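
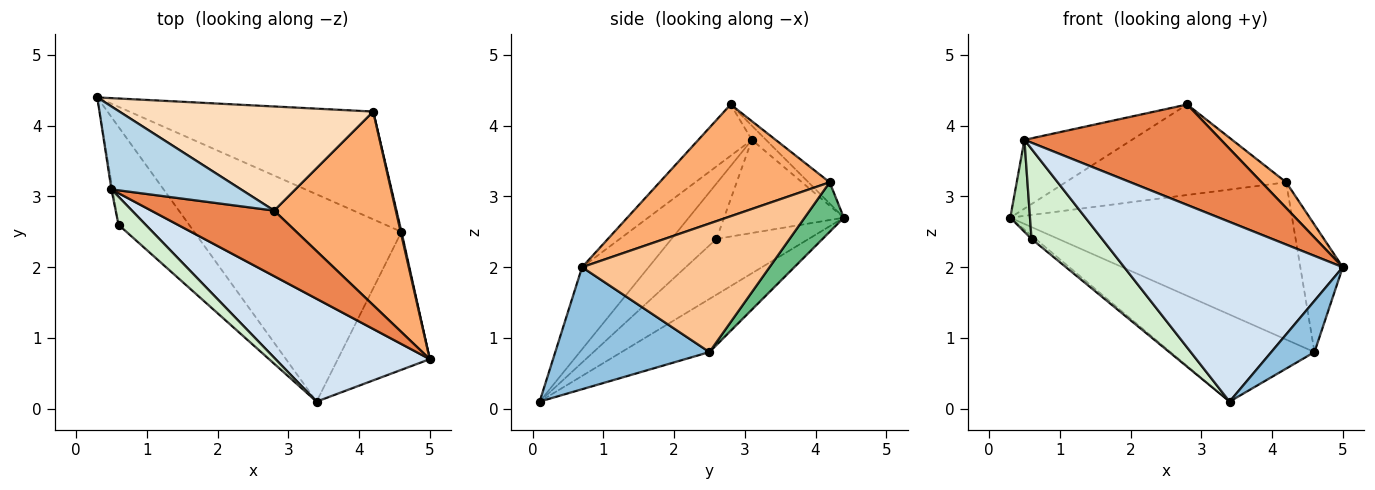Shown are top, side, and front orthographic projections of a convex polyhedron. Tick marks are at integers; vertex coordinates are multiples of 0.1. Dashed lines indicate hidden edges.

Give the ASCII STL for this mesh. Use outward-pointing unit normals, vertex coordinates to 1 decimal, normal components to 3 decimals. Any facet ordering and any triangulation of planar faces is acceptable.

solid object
 facet normal -0.230 0.377 -0.897
  outer loop
   vertex 4.6 2.5 0.8
   vertex 3.4 0.1 0.1
   vertex 0.3 4.4 2.7
  endloop
 endfacet
 facet normal 0.779 -0.218 -0.587
  outer loop
   vertex 4.6 2.5 0.8
   vertex 5.0 0.7 2.0
   vertex 3.4 0.1 0.1
  endloop
 endfacet
 facet normal -0.084 0.636 0.767
  outer loop
   vertex 0.5 3.1 3.8
   vertex 2.8 2.8 4.3
   vertex 0.3 4.4 2.7
  endloop
 endfacet
 facet normal -0.255 -0.839 0.480
  outer loop
   vertex 0.5 3.1 3.8
   vertex 3.4 0.1 0.1
   vertex 5.0 0.7 2.0
  endloop
 endfacet
 facet normal -0.222 -0.816 0.533
  outer loop
   vertex 0.5 3.1 3.8
   vertex 5.0 0.7 2.0
   vertex 2.8 2.8 4.3
  endloop
 endfacet
 facet normal 0.673 -0.097 0.733
  outer loop
   vertex 4.2 4.2 3.2
   vertex 2.8 2.8 4.3
   vertex 5.0 0.7 2.0
  endloop
 endfacet
 facet normal 0.975 0.221 0.006
  outer loop
   vertex 4.2 4.2 3.2
   vertex 5.0 0.7 2.0
   vertex 4.6 2.5 0.8
  endloop
 endfacet
 facet normal -0.063 0.655 0.753
  outer loop
   vertex 4.2 4.2 3.2
   vertex 0.3 4.4 2.7
   vertex 2.8 2.8 4.3
  endloop
 endfacet
 facet normal 0.114 0.820 -0.562
  outer loop
   vertex 4.2 4.2 3.2
   vertex 4.6 2.5 0.8
   vertex 0.3 4.4 2.7
  endloop
 endfacet
 facet normal -0.620 0.027 -0.784
  outer loop
   vertex 0.6 2.6 2.4
   vertex 0.3 4.4 2.7
   vertex 3.4 0.1 0.1
  endloop
 endfacet
 facet normal -0.987 -0.162 -0.012
  outer loop
   vertex 0.6 2.6 2.4
   vertex 0.5 3.1 3.8
   vertex 0.3 4.4 2.7
  endloop
 endfacet
 facet normal -0.520 -0.816 0.254
  outer loop
   vertex 0.6 2.6 2.4
   vertex 3.4 0.1 0.1
   vertex 0.5 3.1 3.8
  endloop
 endfacet
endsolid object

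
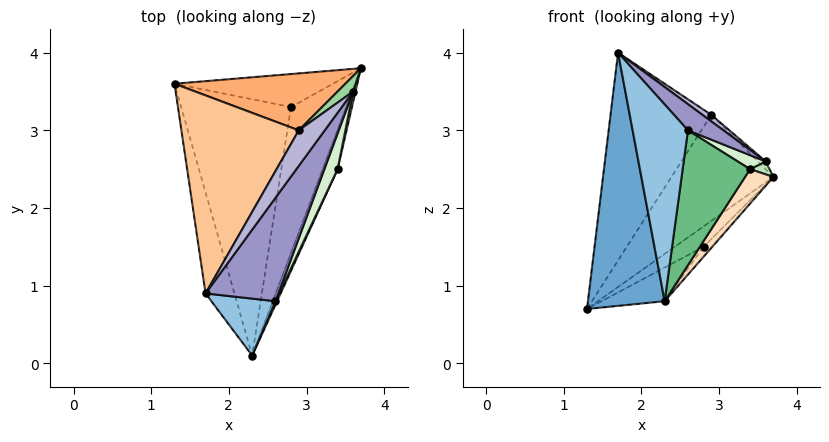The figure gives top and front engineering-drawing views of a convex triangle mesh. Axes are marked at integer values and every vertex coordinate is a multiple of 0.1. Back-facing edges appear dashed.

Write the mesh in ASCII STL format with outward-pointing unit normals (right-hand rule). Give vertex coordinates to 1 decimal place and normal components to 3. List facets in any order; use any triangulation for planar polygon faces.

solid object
 facet normal -0.955 -0.276 -0.110
  outer loop
   vertex 1.7 0.9 4.0
   vertex 1.3 3.6 0.7
   vertex 2.3 0.1 0.8
  endloop
 endfacet
 facet normal 0.198 -0.942 0.273
  outer loop
   vertex 2.6 0.8 3.0
   vertex 1.7 0.9 4.0
   vertex 2.3 0.1 0.8
  endloop
 endfacet
 facet normal 0.488 0.459 -0.743
  outer loop
   vertex 2.8 3.3 1.5
   vertex 1.3 3.6 0.7
   vertex 3.7 3.8 2.4
  endloop
 endfacet
 facet normal 0.485 0.114 -0.867
  outer loop
   vertex 2.8 3.3 1.5
   vertex 2.3 0.1 0.8
   vertex 1.3 3.6 0.7
  endloop
 endfacet
 facet normal 0.692 0.049 -0.720
  outer loop
   vertex 2.8 3.3 1.5
   vertex 3.7 3.8 2.4
   vertex 2.3 0.1 0.8
  endloop
 endfacet
 facet normal -0.378 0.816 0.438
  outer loop
   vertex 2.9 3.0 3.2
   vertex 3.7 3.8 2.4
   vertex 1.3 3.6 0.7
  endloop
 endfacet
 facet normal -0.628 0.563 0.537
  outer loop
   vertex 2.9 3.0 3.2
   vertex 1.3 3.6 0.7
   vertex 1.7 0.9 4.0
  endloop
 endfacet
 facet normal 0.933 -0.236 -0.270
  outer loop
   vertex 3.4 2.5 2.5
   vertex 2.3 0.1 0.8
   vertex 3.7 3.8 2.4
  endloop
 endfacet
 facet normal 0.906 -0.423 0.011
  outer loop
   vertex 3.4 2.5 2.5
   vertex 2.6 0.8 3.0
   vertex 2.3 0.1 0.8
  endloop
 endfacet
 facet normal 0.408 0.408 0.816
  outer loop
   vertex 3.6 3.5 2.6
   vertex 3.7 3.8 2.4
   vertex 2.9 3.0 3.2
  endloop
 endfacet
 facet normal 0.963 -0.209 0.168
  outer loop
   vertex 3.6 3.5 2.6
   vertex 3.4 2.5 2.5
   vertex 3.7 3.8 2.4
  endloop
 endfacet
 facet normal 0.805 -0.216 0.553
  outer loop
   vertex 3.6 3.5 2.6
   vertex 2.6 0.8 3.0
   vertex 3.4 2.5 2.5
  endloop
 endfacet
 facet normal 0.724 -0.169 0.669
  outer loop
   vertex 3.6 3.5 2.6
   vertex 1.7 0.9 4.0
   vertex 2.6 0.8 3.0
  endloop
 endfacet
 facet normal 0.697 -0.130 0.705
  outer loop
   vertex 3.6 3.5 2.6
   vertex 2.9 3.0 3.2
   vertex 1.7 0.9 4.0
  endloop
 endfacet
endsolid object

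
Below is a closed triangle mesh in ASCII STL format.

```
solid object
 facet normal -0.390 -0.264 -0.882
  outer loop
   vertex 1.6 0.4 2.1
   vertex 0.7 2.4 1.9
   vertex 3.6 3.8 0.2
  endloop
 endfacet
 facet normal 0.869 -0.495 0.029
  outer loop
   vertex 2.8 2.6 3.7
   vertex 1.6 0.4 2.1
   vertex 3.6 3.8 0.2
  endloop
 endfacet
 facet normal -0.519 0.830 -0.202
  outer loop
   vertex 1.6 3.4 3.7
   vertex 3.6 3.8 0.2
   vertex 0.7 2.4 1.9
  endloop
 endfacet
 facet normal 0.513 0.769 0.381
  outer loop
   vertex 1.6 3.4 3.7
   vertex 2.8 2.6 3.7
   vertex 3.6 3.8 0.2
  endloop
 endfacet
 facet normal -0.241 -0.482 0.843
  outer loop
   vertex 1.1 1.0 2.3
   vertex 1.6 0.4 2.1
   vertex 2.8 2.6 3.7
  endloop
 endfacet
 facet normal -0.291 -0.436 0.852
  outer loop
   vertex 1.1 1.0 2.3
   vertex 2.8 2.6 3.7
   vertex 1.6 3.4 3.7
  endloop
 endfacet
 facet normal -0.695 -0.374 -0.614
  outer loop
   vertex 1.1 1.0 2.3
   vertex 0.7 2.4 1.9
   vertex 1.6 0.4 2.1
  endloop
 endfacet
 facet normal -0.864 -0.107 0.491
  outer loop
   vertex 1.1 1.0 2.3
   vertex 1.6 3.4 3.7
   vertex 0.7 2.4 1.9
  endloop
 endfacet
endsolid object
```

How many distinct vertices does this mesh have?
6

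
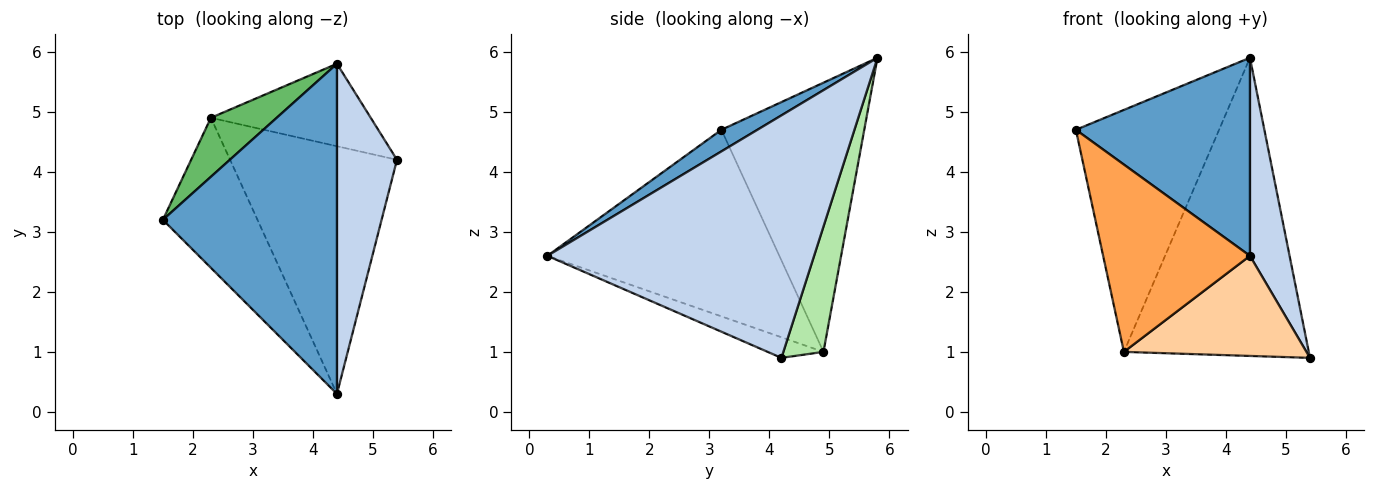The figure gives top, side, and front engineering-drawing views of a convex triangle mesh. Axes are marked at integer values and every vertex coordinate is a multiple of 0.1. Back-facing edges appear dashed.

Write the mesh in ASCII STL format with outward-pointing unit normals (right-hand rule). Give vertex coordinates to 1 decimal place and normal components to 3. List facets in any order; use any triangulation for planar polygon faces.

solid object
 facet normal 0.106 -0.512 0.853
  outer loop
   vertex 4.4 5.8 5.9
   vertex 1.5 3.2 4.7
   vertex 4.4 0.3 2.6
  endloop
 endfacet
 facet normal 0.961 -0.143 0.238
  outer loop
   vertex 4.4 5.8 5.9
   vertex 4.4 0.3 2.6
   vertex 5.4 4.2 0.9
  endloop
 endfacet
 facet normal -0.777 -0.492 -0.394
  outer loop
   vertex 2.3 4.9 1.0
   vertex 4.4 0.3 2.6
   vertex 1.5 3.2 4.7
  endloop
 endfacet
 facet normal -0.114 -0.372 -0.921
  outer loop
   vertex 2.3 4.9 1.0
   vertex 5.4 4.2 0.9
   vertex 4.4 0.3 2.6
  endloop
 endfacet
 facet normal -0.696 0.698 0.170
  outer loop
   vertex 2.3 4.9 1.0
   vertex 1.5 3.2 4.7
   vertex 4.4 5.8 5.9
  endloop
 endfacet
 facet normal 0.205 0.943 -0.261
  outer loop
   vertex 2.3 4.9 1.0
   vertex 4.4 5.8 5.9
   vertex 5.4 4.2 0.9
  endloop
 endfacet
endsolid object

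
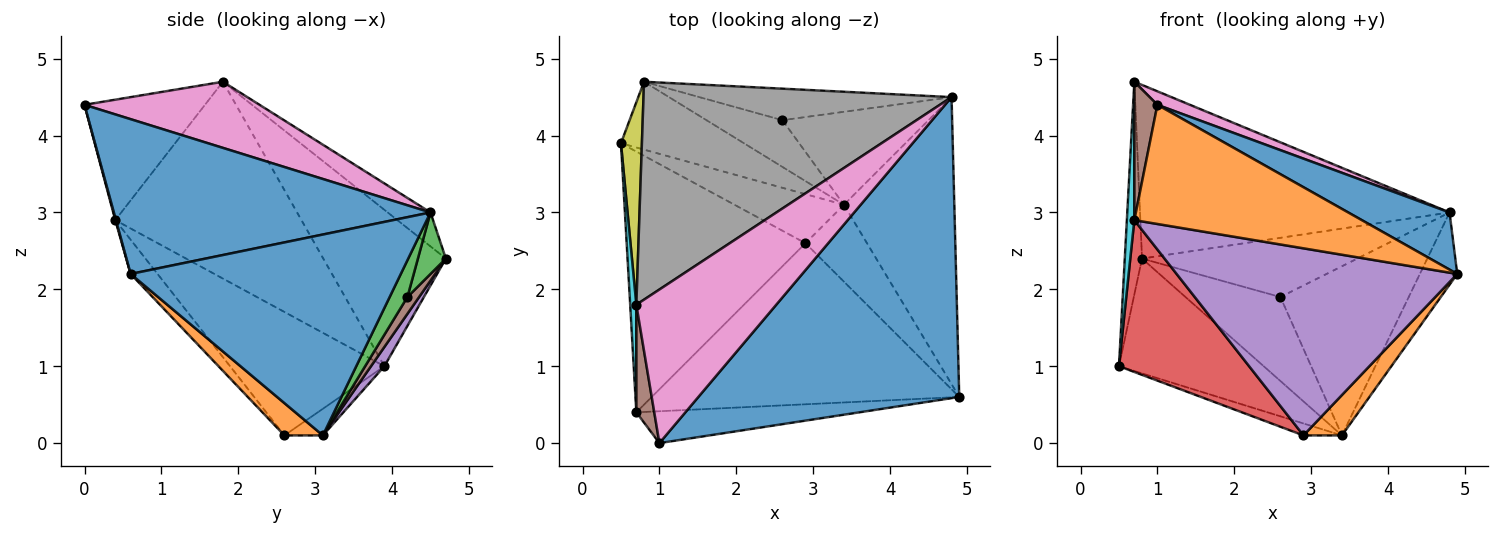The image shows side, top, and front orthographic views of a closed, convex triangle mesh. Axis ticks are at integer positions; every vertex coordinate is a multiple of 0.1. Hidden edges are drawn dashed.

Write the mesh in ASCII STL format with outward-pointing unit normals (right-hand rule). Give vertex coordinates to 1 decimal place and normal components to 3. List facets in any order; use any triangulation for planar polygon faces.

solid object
 facet normal 0.504 -0.161 0.849
  outer loop
   vertex 4.8 4.5 3.0
   vertex 1.0 0.0 4.4
   vertex 4.9 0.6 2.2
  endloop
 endfacet
 facet normal 0.003 -0.966 -0.258
  outer loop
   vertex 0.7 0.4 2.9
   vertex 4.9 0.6 2.2
   vertex 1.0 0.0 4.4
  endloop
 endfacet
 facet normal 0.114 0.877 -0.467
  outer loop
   vertex 2.6 4.2 1.9
   vertex 0.8 4.7 2.4
   vertex 4.8 4.5 3.0
  endloop
 endfacet
 facet normal -0.512 -0.432 -0.742
  outer loop
   vertex 2.9 2.6 0.1
   vertex 0.7 0.4 2.9
   vertex 0.5 3.9 1.0
  endloop
 endfacet
 facet normal -0.072 -0.756 -0.651
  outer loop
   vertex 2.9 2.6 0.1
   vertex 4.9 0.6 2.2
   vertex 0.7 0.4 2.9
  endloop
 endfacet
 facet normal -0.972 -0.186 0.145
  outer loop
   vertex 0.7 1.8 4.7
   vertex 0.7 0.4 2.9
   vertex 1.0 0.0 4.4
  endloop
 endfacet
 facet normal 0.426 -0.079 0.901
  outer loop
   vertex 0.7 1.8 4.7
   vertex 1.0 0.0 4.4
   vertex 4.8 4.5 3.0
  endloop
 endfacet
 facet normal -0.086 0.621 0.779
  outer loop
   vertex 0.7 1.8 4.7
   vertex 4.8 4.5 3.0
   vertex 0.8 4.7 2.4
  endloop
 endfacet
 facet normal -0.982 0.138 0.131
  outer loop
   vertex 0.7 1.8 4.7
   vertex 0.8 4.7 2.4
   vertex 0.5 3.9 1.0
  endloop
 endfacet
 facet normal -0.999 -0.040 0.031
  outer loop
   vertex 0.7 1.8 4.7
   vertex 0.5 3.9 1.0
   vertex 0.7 0.4 2.9
  endloop
 endfacet
 facet normal 0.870 0.120 -0.478
  outer loop
   vertex 3.4 3.1 0.1
   vertex 4.8 4.5 3.0
   vertex 4.9 0.6 2.2
  endloop
 endfacet
 facet normal 0.422 -0.422 -0.803
  outer loop
   vertex 3.4 3.1 0.1
   vertex 4.9 0.6 2.2
   vertex 2.9 2.6 0.1
  endloop
 endfacet
 facet normal 0.120 0.870 -0.478
  outer loop
   vertex 3.4 3.1 0.1
   vertex 2.6 4.2 1.9
   vertex 4.8 4.5 3.0
  endloop
 endfacet
 facet normal -0.230 0.230 -0.946
  outer loop
   vertex 3.4 3.1 0.1
   vertex 2.9 2.6 0.1
   vertex 0.5 3.9 1.0
  endloop
 endfacet
 facet normal 0.079 0.858 -0.507
  outer loop
   vertex 3.4 3.1 0.1
   vertex 0.5 3.9 1.0
   vertex 0.8 4.7 2.4
  endloop
 endfacet
 facet normal 0.107 0.869 -0.483
  outer loop
   vertex 3.4 3.1 0.1
   vertex 0.8 4.7 2.4
   vertex 2.6 4.2 1.9
  endloop
 endfacet
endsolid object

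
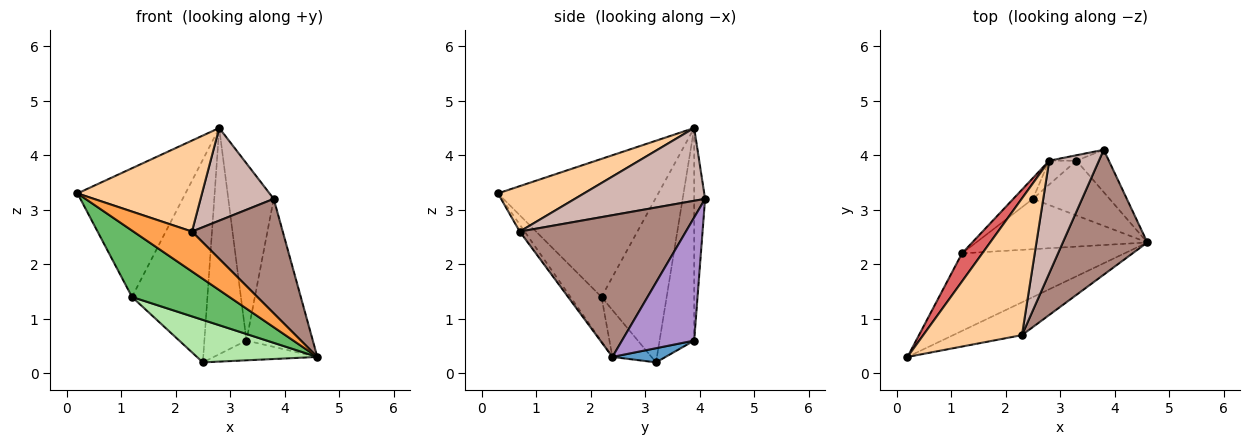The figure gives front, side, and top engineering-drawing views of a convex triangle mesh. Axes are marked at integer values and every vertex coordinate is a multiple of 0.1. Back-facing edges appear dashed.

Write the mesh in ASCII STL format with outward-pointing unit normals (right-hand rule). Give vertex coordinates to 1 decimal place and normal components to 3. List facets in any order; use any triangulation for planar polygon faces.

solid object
 facet normal 0.171 0.334 -0.927
  outer loop
   vertex 3.3 3.9 0.6
   vertex 4.6 2.4 0.3
   vertex 2.5 3.2 0.2
  endloop
 endfacet
 facet normal -0.633 0.770 -0.081
  outer loop
   vertex 3.3 3.9 0.6
   vertex 2.5 3.2 0.2
   vertex 2.8 3.9 4.5
  endloop
 endfacet
 facet normal -0.065 -0.771 -0.634
  outer loop
   vertex 2.3 0.7 2.6
   vertex 0.2 0.3 3.3
   vertex 4.6 2.4 0.3
  endloop
 endfacet
 facet normal 0.358 -0.517 0.777
  outer loop
   vertex 2.3 0.7 2.6
   vertex 2.8 3.9 4.5
   vertex 0.2 0.3 3.3
  endloop
 endfacet
 facet normal -0.203 -0.637 -0.744
  outer loop
   vertex 1.2 2.2 1.4
   vertex 4.6 2.4 0.3
   vertex 0.2 0.3 3.3
  endloop
 endfacet
 facet normal -0.205 -0.631 -0.748
  outer loop
   vertex 1.2 2.2 1.4
   vertex 2.5 3.2 0.2
   vertex 4.6 2.4 0.3
  endloop
 endfacet
 facet normal -0.823 0.554 0.121
  outer loop
   vertex 1.2 2.2 1.4
   vertex 0.2 0.3 3.3
   vertex 2.8 3.9 4.5
  endloop
 endfacet
 facet normal -0.652 0.754 -0.077
  outer loop
   vertex 1.2 2.2 1.4
   vertex 2.8 3.9 4.5
   vertex 2.5 3.2 0.2
  endloop
 endfacet
 facet normal 0.723 0.664 -0.190
  outer loop
   vertex 3.8 4.1 3.2
   vertex 4.6 2.4 0.3
   vertex 3.3 3.9 0.6
  endloop
 endfacet
 facet normal -0.233 0.972 -0.030
  outer loop
   vertex 3.8 4.1 3.2
   vertex 3.3 3.9 0.6
   vertex 2.8 3.9 4.5
  endloop
 endfacet
 facet normal 0.778 -0.425 0.464
  outer loop
   vertex 3.8 4.1 3.2
   vertex 2.3 0.7 2.6
   vertex 4.6 2.4 0.3
  endloop
 endfacet
 facet normal 0.749 -0.421 0.512
  outer loop
   vertex 3.8 4.1 3.2
   vertex 2.8 3.9 4.5
   vertex 2.3 0.7 2.6
  endloop
 endfacet
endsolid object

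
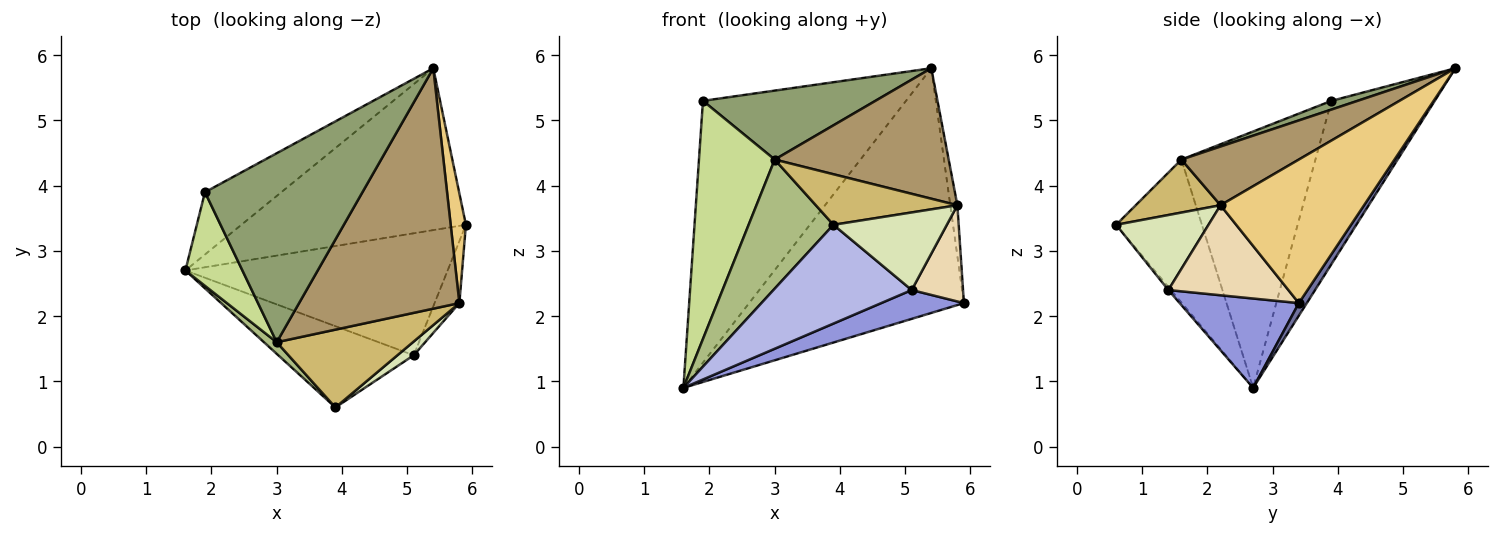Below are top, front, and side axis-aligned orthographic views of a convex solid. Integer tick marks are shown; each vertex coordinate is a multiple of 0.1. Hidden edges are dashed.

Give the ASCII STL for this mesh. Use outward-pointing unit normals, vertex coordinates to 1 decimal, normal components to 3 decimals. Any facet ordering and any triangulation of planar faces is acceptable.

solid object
 facet normal 0.031 0.834 -0.551
  outer loop
   vertex 5.4 5.8 5.8
   vertex 5.9 3.4 2.2
   vertex 1.6 2.7 0.9
  endloop
 endfacet
 facet normal -0.444 0.872 -0.208
  outer loop
   vertex 1.9 3.9 5.3
   vertex 5.4 5.8 5.8
   vertex 1.6 2.7 0.9
  endloop
 endfacet
 facet normal 0.315 -0.218 -0.924
  outer loop
   vertex 5.1 1.4 2.4
   vertex 1.6 2.7 0.9
   vertex 5.9 3.4 2.2
  endloop
 endfacet
 facet normal -0.015 -0.772 -0.635
  outer loop
   vertex 5.1 1.4 2.4
   vertex 3.9 0.6 3.4
   vertex 1.6 2.7 0.9
  endloop
 endfacet
 facet normal 0.052 -0.342 0.938
  outer loop
   vertex 3.0 1.6 4.4
   vertex 5.4 5.8 5.8
   vertex 1.9 3.9 5.3
  endloop
 endfacet
 facet normal -0.710 -0.702 0.063
  outer loop
   vertex 3.0 1.6 4.4
   vertex 1.6 2.7 0.9
   vertex 3.9 0.6 3.4
  endloop
 endfacet
 facet normal -0.855 -0.483 0.190
  outer loop
   vertex 3.0 1.6 4.4
   vertex 1.9 3.9 5.3
   vertex 1.6 2.7 0.9
  endloop
 endfacet
 facet normal 0.626 -0.768 0.136
  outer loop
   vertex 5.8 2.2 3.7
   vertex 3.9 0.6 3.4
   vertex 5.1 1.4 2.4
  endloop
 endfacet
 facet normal 0.306 -0.454 0.837
  outer loop
   vertex 5.8 2.2 3.7
   vertex 5.4 5.8 5.8
   vertex 3.0 1.6 4.4
  endloop
 endfacet
 facet normal 0.310 -0.518 0.797
  outer loop
   vertex 5.8 2.2 3.7
   vertex 3.0 1.6 4.4
   vertex 3.9 0.6 3.4
  endloop
 endfacet
 facet normal 0.993 0.049 0.105
  outer loop
   vertex 5.8 2.2 3.7
   vertex 5.9 3.4 2.2
   vertex 5.4 5.8 5.8
  endloop
 endfacet
 facet normal 0.891 -0.381 -0.245
  outer loop
   vertex 5.8 2.2 3.7
   vertex 5.1 1.4 2.4
   vertex 5.9 3.4 2.2
  endloop
 endfacet
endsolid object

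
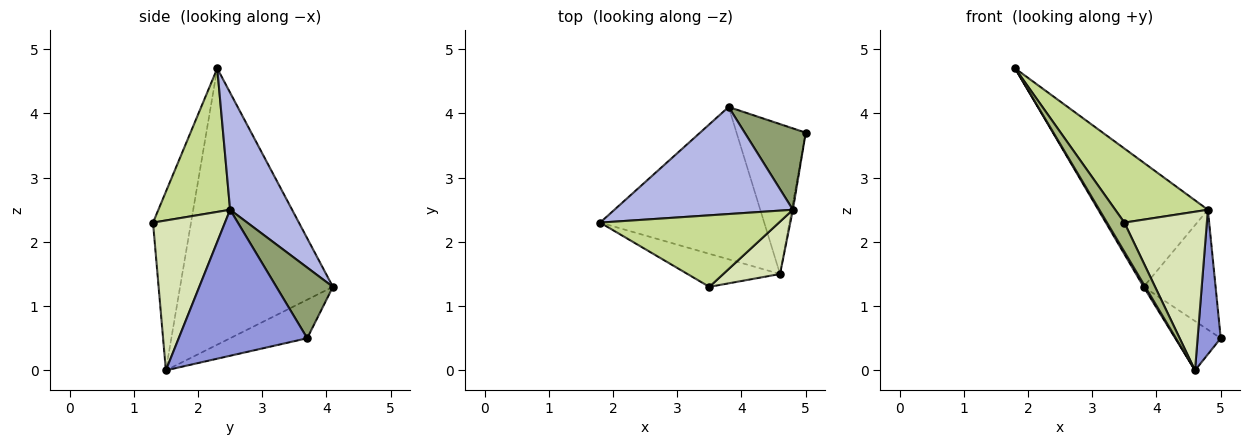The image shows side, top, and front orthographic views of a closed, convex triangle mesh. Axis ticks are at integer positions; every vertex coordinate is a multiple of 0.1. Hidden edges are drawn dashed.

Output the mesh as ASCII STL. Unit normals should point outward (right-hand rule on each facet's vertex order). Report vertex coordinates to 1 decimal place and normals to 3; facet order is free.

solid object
 facet normal -0.860 -0.009 -0.511
  outer loop
   vertex 3.8 4.1 1.3
   vertex 4.6 1.5 0.0
   vertex 1.8 2.3 4.7
  endloop
 endfacet
 facet normal -0.468 0.276 -0.840
  outer loop
   vertex 3.8 4.1 1.3
   vertex 5.0 3.7 0.5
   vertex 4.6 1.5 0.0
  endloop
 endfacet
 facet normal 0.984 -0.177 -0.008
  outer loop
   vertex 4.8 2.5 2.5
   vertex 4.6 1.5 0.0
   vertex 5.0 3.7 0.5
  endloop
 endfacet
 facet normal 0.394 0.696 0.600
  outer loop
   vertex 4.8 2.5 2.5
   vertex 3.8 4.1 1.3
   vertex 1.8 2.3 4.7
  endloop
 endfacet
 facet normal 0.545 0.694 0.471
  outer loop
   vertex 4.8 2.5 2.5
   vertex 5.0 3.7 0.5
   vertex 3.8 4.1 1.3
  endloop
 endfacet
 facet normal -0.823 -0.376 -0.426
  outer loop
   vertex 3.5 1.3 2.3
   vertex 1.8 2.3 4.7
   vertex 4.6 1.5 0.0
  endloop
 endfacet
 facet normal 0.487 -0.628 0.607
  outer loop
   vertex 3.5 1.3 2.3
   vertex 4.8 2.5 2.5
   vertex 1.8 2.3 4.7
  endloop
 endfacet
 facet normal 0.638 -0.731 0.241
  outer loop
   vertex 3.5 1.3 2.3
   vertex 4.6 1.5 0.0
   vertex 4.8 2.5 2.5
  endloop
 endfacet
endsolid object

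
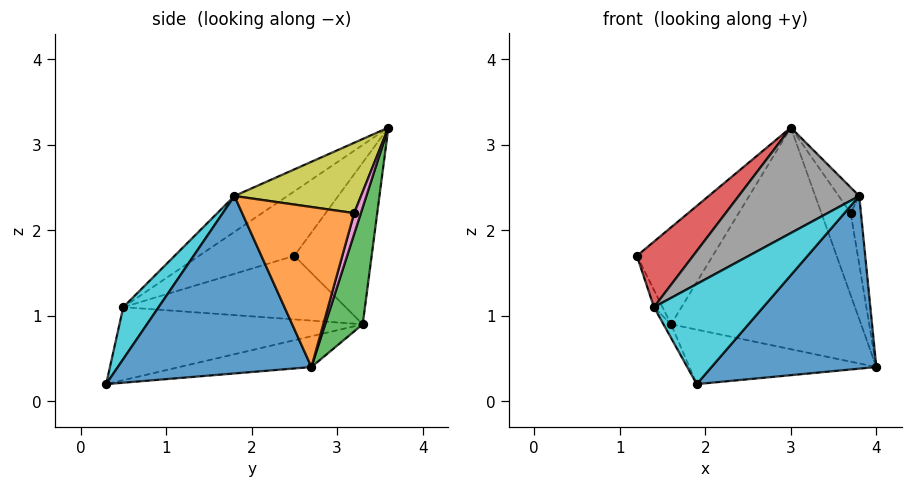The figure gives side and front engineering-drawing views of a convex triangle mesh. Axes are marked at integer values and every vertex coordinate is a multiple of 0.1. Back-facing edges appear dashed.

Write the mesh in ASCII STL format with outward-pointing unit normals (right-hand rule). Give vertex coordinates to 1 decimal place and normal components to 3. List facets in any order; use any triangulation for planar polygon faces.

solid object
 facet normal -0.149 0.211 -0.966
  outer loop
   vertex 1.6 3.3 0.9
   vertex 4.0 2.7 0.4
   vertex 1.9 0.3 0.2
  endloop
 endfacet
 facet normal -0.675 0.662 0.325
  outer loop
   vertex 1.6 3.3 0.9
   vertex 1.2 2.5 1.7
   vertex 3.0 3.6 3.2
  endloop
 endfacet
 facet normal 0.188 0.953 -0.239
  outer loop
   vertex 1.6 3.3 0.9
   vertex 3.0 3.6 3.2
   vertex 4.0 2.7 0.4
  endloop
 endfacet
 facet normal -0.499 -0.294 0.815
  outer loop
   vertex 1.4 0.5 1.1
   vertex 3.0 3.6 3.2
   vertex 1.2 2.5 1.7
  endloop
 endfacet
 facet normal -0.907 0.035 -0.419
  outer loop
   vertex 1.4 0.5 1.1
   vertex 1.2 2.5 1.7
   vertex 1.6 3.3 0.9
  endloop
 endfacet
 facet normal -0.871 0.027 -0.490
  outer loop
   vertex 1.4 0.5 1.1
   vertex 1.6 3.3 0.9
   vertex 1.9 0.3 0.2
  endloop
 endfacet
 facet normal 0.218 0.949 -0.227
  outer loop
   vertex 3.7 3.2 2.2
   vertex 4.0 2.7 0.4
   vertex 3.0 3.6 3.2
  endloop
 endfacet
 facet normal -0.208 -0.473 0.856
  outer loop
   vertex 3.8 1.8 2.4
   vertex 3.0 3.6 3.2
   vertex 1.4 0.5 1.1
  endloop
 endfacet
 facet normal 0.836 0.136 0.531
  outer loop
   vertex 3.8 1.8 2.4
   vertex 3.7 3.2 2.2
   vertex 3.0 3.6 3.2
  endloop
 endfacet
 facet normal 0.288 -0.889 0.357
  outer loop
   vertex 3.8 1.8 2.4
   vertex 1.4 0.5 1.1
   vertex 1.9 0.3 0.2
  endloop
 endfacet
 facet normal 0.744 -0.634 -0.211
  outer loop
   vertex 3.8 1.8 2.4
   vertex 1.9 0.3 0.2
   vertex 4.0 2.7 0.4
  endloop
 endfacet
 facet normal 0.986 0.090 0.139
  outer loop
   vertex 3.8 1.8 2.4
   vertex 4.0 2.7 0.4
   vertex 3.7 3.2 2.2
  endloop
 endfacet
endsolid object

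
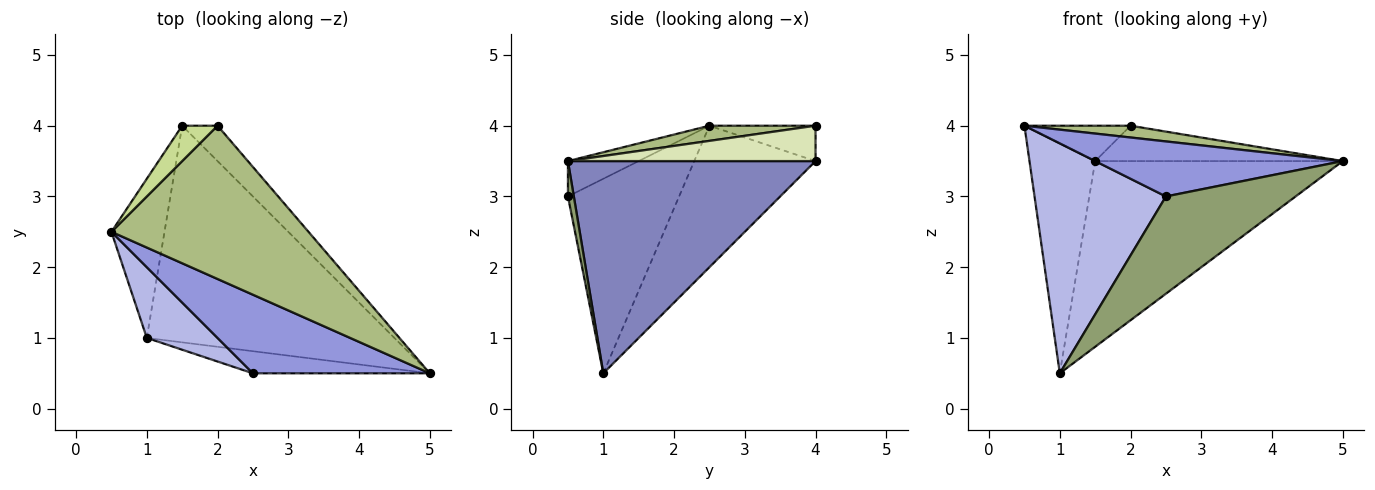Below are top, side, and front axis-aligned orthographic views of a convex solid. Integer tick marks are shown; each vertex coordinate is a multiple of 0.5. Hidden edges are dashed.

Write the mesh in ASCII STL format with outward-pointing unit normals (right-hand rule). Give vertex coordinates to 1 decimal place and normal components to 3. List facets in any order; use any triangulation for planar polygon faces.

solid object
 facet normal -0.835 0.452 -0.313
  outer loop
   vertex 1.0 1.0 0.5
   vertex 0.5 2.5 4.0
   vertex 1.5 4.0 3.5
  endloop
 endfacet
 facet normal 0.545 0.545 -0.636
  outer loop
   vertex 1.0 1.0 0.5
   vertex 1.5 4.0 3.5
   vertex 5.0 0.5 3.5
  endloop
 endfacet
 facet normal -0.162 -0.566 0.808
  outer loop
   vertex 2.5 0.5 3.0
   vertex 5.0 0.5 3.5
   vertex 0.5 2.5 4.0
  endloop
 endfacet
 facet normal -0.629 -0.743 0.229
  outer loop
   vertex 2.5 0.5 3.0
   vertex 0.5 2.5 4.0
   vertex 1.0 1.0 0.5
  endloop
 endfacet
 facet normal 0.044 -0.974 -0.221
  outer loop
   vertex 2.5 0.5 3.0
   vertex 1.0 1.0 0.5
   vertex 5.0 0.5 3.5
  endloop
 endfacet
 facet normal 0.076 -0.076 0.994
  outer loop
   vertex 2.0 4.0 4.0
   vertex 0.5 2.5 4.0
   vertex 5.0 0.5 3.5
  endloop
 endfacet
 facet normal -0.577 0.577 0.577
  outer loop
   vertex 2.0 4.0 4.0
   vertex 1.5 4.0 3.5
   vertex 0.5 2.5 4.0
  endloop
 endfacet
 facet normal 0.577 0.577 -0.577
  outer loop
   vertex 2.0 4.0 4.0
   vertex 5.0 0.5 3.5
   vertex 1.5 4.0 3.5
  endloop
 endfacet
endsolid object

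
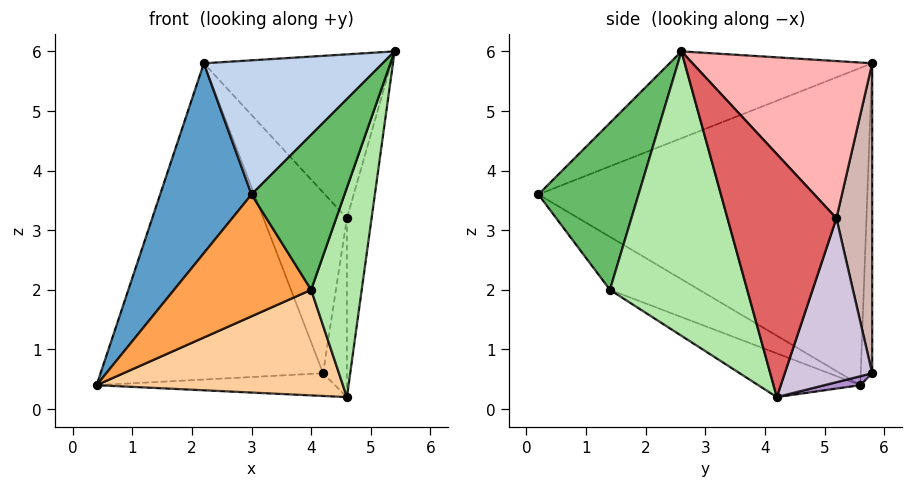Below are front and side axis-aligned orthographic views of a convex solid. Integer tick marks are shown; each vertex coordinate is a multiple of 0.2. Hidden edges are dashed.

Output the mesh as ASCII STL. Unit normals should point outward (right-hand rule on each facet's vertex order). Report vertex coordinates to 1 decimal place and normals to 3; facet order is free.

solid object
 facet normal -0.915 -0.254 0.314
  outer loop
   vertex 2.2 5.8 5.8
   vertex 0.4 5.6 0.4
   vertex 3.0 0.2 3.6
  endloop
 endfacet
 facet normal -0.433 -0.382 0.816
  outer loop
   vertex 2.2 5.8 5.8
   vertex 3.0 0.2 3.6
   vertex 5.4 2.6 6.0
  endloop
 endfacet
 facet normal -0.392 -0.601 -0.696
  outer loop
   vertex 4.0 1.4 2.0
   vertex 3.0 0.2 3.6
   vertex 0.4 5.6 0.4
  endloop
 endfacet
 facet normal -0.206 -0.498 -0.843
  outer loop
   vertex 4.0 1.4 2.0
   vertex 0.4 5.6 0.4
   vertex 4.6 4.2 0.2
  endloop
 endfacet
 facet normal 0.732 -0.680 -0.052
  outer loop
   vertex 4.0 1.4 2.0
   vertex 5.4 2.6 6.0
   vertex 3.0 0.2 3.6
  endloop
 endfacet
 facet normal 0.916 -0.337 -0.219
  outer loop
   vertex 4.0 1.4 2.0
   vertex 4.6 4.2 0.2
   vertex 5.4 2.6 6.0
  endloop
 endfacet
 facet normal 0.973 0.220 -0.073
  outer loop
   vertex 4.6 5.2 3.2
   vertex 5.4 2.6 6.0
   vertex 4.6 4.2 0.2
  endloop
 endfacet
 facet normal 0.626 0.653 0.427
  outer loop
   vertex 4.6 5.2 3.2
   vertex 2.2 5.8 5.8
   vertex 5.4 2.6 6.0
  endloop
 endfacet
 facet normal 0.038 0.251 -0.967
  outer loop
   vertex 4.2 5.8 0.6
   vertex 4.6 4.2 0.2
   vertex 0.4 5.6 0.4
  endloop
 endfacet
 facet normal 0.961 0.262 -0.087
  outer loop
   vertex 4.2 5.8 0.6
   vertex 4.6 5.2 3.2
   vertex 4.6 4.2 0.2
  endloop
 endfacet
 facet normal -0.052 0.998 -0.020
  outer loop
   vertex 4.2 5.8 0.6
   vertex 0.4 5.6 0.4
   vertex 2.2 5.8 5.8
  endloop
 endfacet
 facet normal 0.389 0.909 0.150
  outer loop
   vertex 4.2 5.8 0.6
   vertex 2.2 5.8 5.8
   vertex 4.6 5.2 3.2
  endloop
 endfacet
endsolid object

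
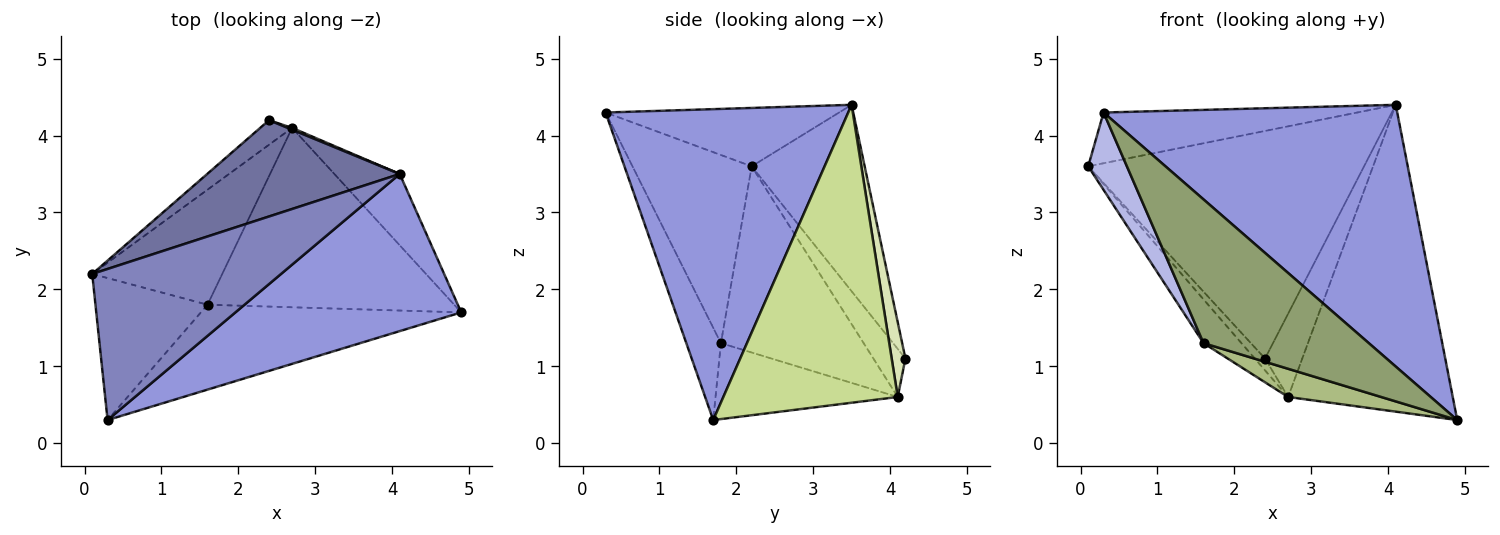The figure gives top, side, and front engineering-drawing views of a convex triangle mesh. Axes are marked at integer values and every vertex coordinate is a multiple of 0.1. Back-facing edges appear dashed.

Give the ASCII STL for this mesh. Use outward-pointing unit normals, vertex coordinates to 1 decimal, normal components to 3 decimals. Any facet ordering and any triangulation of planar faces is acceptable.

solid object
 facet normal -0.353 0.862 0.365
  outer loop
   vertex 4.1 3.5 4.4
   vertex 2.4 4.2 1.1
   vertex 0.1 2.2 3.6
  endloop
 endfacet
 facet normal -0.281 0.306 0.910
  outer loop
   vertex 0.3 0.3 4.3
   vertex 4.1 3.5 4.4
   vertex 0.1 2.2 3.6
  endloop
 endfacet
 facet normal 0.578 -0.700 0.420
  outer loop
   vertex 0.3 0.3 4.3
   vertex 4.9 1.7 0.3
   vertex 4.1 3.5 4.4
  endloop
 endfacet
 facet normal -0.828 -0.269 -0.493
  outer loop
   vertex 1.6 1.8 1.3
   vertex 0.3 0.3 4.3
   vertex 0.1 2.2 3.6
  endloop
 endfacet
 facet normal -0.177 -0.847 -0.501
  outer loop
   vertex 1.6 1.8 1.3
   vertex 4.9 1.7 0.3
   vertex 0.3 0.3 4.3
  endloop
 endfacet
 facet normal -0.291 -0.149 -0.945
  outer loop
   vertex 2.7 4.1 0.6
   vertex 4.9 1.7 0.3
   vertex 1.6 1.8 1.3
  endloop
 endfacet
 facet normal 0.718 0.678 -0.158
  outer loop
   vertex 2.7 4.1 0.6
   vertex 4.1 3.5 4.4
   vertex 4.9 1.7 0.3
  endloop
 endfacet
 facet normal 0.347 0.938 0.020
  outer loop
   vertex 2.7 4.1 0.6
   vertex 2.4 4.2 1.1
   vertex 4.1 3.5 4.4
  endloop
 endfacet
 facet normal -0.805 0.258 -0.534
  outer loop
   vertex 2.7 4.1 0.6
   vertex 0.1 2.2 3.6
   vertex 2.4 4.2 1.1
  endloop
 endfacet
 facet normal -0.801 0.213 -0.559
  outer loop
   vertex 2.7 4.1 0.6
   vertex 1.6 1.8 1.3
   vertex 0.1 2.2 3.6
  endloop
 endfacet
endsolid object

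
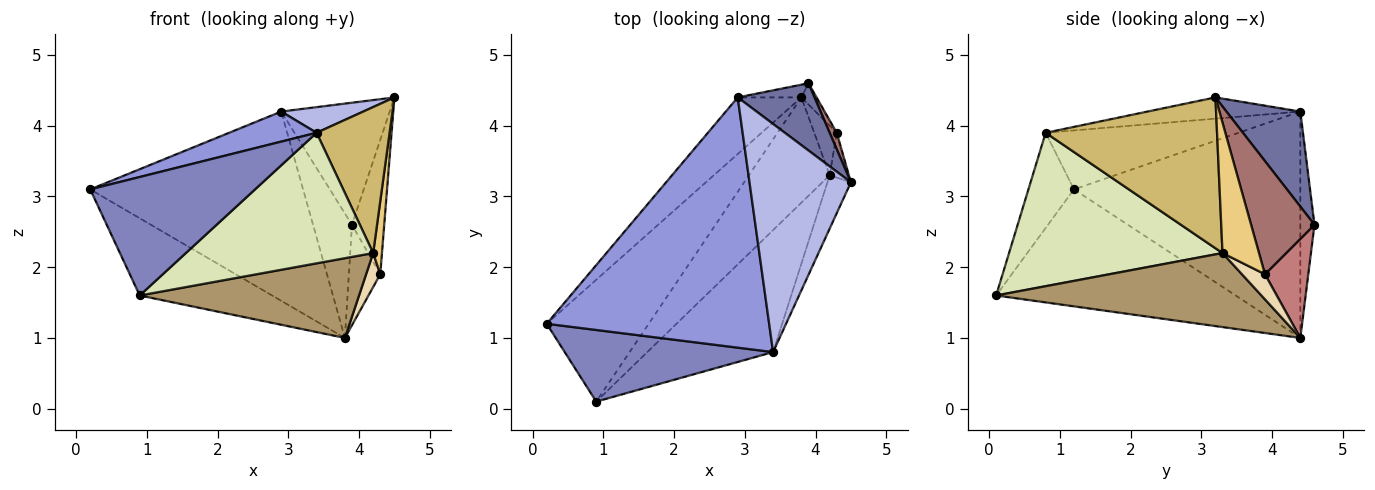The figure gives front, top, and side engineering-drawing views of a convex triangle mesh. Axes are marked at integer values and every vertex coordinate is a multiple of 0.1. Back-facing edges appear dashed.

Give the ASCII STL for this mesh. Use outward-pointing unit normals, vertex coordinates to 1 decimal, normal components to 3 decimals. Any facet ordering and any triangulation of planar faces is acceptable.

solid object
 facet normal 0.512 0.752 0.414
  outer loop
   vertex 2.9 4.4 4.2
   vertex 4.5 3.2 4.4
   vertex 3.9 4.6 2.6
  endloop
 endfacet
 facet normal -0.230 -0.833 0.503
  outer loop
   vertex 3.4 0.8 3.9
   vertex 0.2 1.2 3.1
   vertex 0.9 0.1 1.6
  endloop
 endfacet
 facet normal -0.254 -0.115 0.960
  outer loop
   vertex 3.4 0.8 3.9
   vertex 2.9 4.4 4.2
   vertex 0.2 1.2 3.1
  endloop
 endfacet
 facet normal -0.204 -0.109 0.973
  outer loop
   vertex 3.4 0.8 3.9
   vertex 4.5 3.2 4.4
   vertex 2.9 4.4 4.2
  endloop
 endfacet
 facet normal -0.696 0.385 -0.607
  outer loop
   vertex 3.8 4.4 1.0
   vertex 0.9 0.1 1.6
   vertex 0.2 1.2 3.1
  endloop
 endfacet
 facet normal -0.714 0.671 -0.201
  outer loop
   vertex 3.8 4.4 1.0
   vertex 0.2 1.2 3.1
   vertex 2.9 4.4 4.2
  endloop
 endfacet
 facet normal -0.340 0.935 -0.096
  outer loop
   vertex 3.8 4.4 1.0
   vertex 2.9 4.4 4.2
   vertex 3.9 4.6 2.6
  endloop
 endfacet
 facet normal 0.640 -0.562 -0.525
  outer loop
   vertex 4.2 3.3 2.2
   vertex 3.4 0.8 3.9
   vertex 0.9 0.1 1.6
  endloop
 endfacet
 facet normal 0.590 -0.488 -0.644
  outer loop
   vertex 4.2 3.3 2.2
   vertex 0.9 0.1 1.6
   vertex 3.8 4.4 1.0
  endloop
 endfacet
 facet normal 0.911 -0.388 -0.142
  outer loop
   vertex 4.2 3.3 2.2
   vertex 4.5 3.2 4.4
   vertex 3.4 0.8 3.9
  endloop
 endfacet
 facet normal 0.962 -0.231 -0.142
  outer loop
   vertex 4.3 3.9 1.9
   vertex 4.5 3.2 4.4
   vertex 4.2 3.3 2.2
  endloop
 endfacet
 facet normal 0.677 -0.416 -0.607
  outer loop
   vertex 4.3 3.9 1.9
   vertex 4.2 3.3 2.2
   vertex 3.8 4.4 1.0
  endloop
 endfacet
 facet normal 0.890 0.453 0.056
  outer loop
   vertex 4.3 3.9 1.9
   vertex 3.9 4.6 2.6
   vertex 4.5 3.2 4.4
  endloop
 endfacet
 facet normal 0.804 0.582 -0.123
  outer loop
   vertex 4.3 3.9 1.9
   vertex 3.8 4.4 1.0
   vertex 3.9 4.6 2.6
  endloop
 endfacet
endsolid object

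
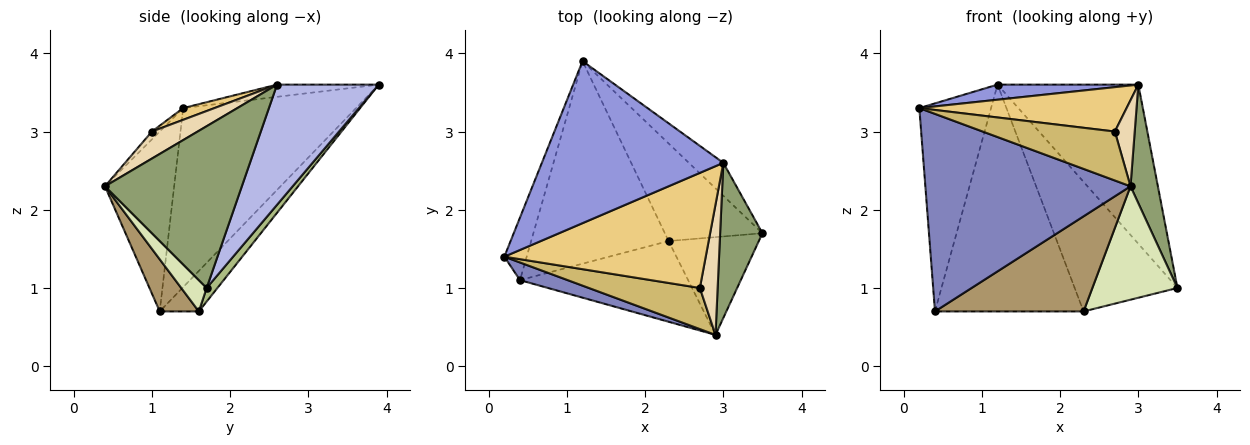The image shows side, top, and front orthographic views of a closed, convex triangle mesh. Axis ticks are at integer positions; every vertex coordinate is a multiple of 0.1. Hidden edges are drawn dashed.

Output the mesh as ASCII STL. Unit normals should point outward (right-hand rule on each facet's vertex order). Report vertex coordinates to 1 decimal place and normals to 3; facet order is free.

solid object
 facet normal -0.918 0.381 -0.115
  outer loop
   vertex 0.4 1.1 0.7
   vertex 0.2 1.4 3.3
   vertex 1.2 3.9 3.6
  endloop
 endfacet
 facet normal -0.318 -0.944 0.084
  outer loop
   vertex 0.4 1.1 0.7
   vertex 2.9 0.4 2.3
   vertex 0.2 1.4 3.3
  endloop
 endfacet
 facet normal -0.067 -0.092 0.993
  outer loop
   vertex 3.0 2.6 3.6
   vertex 1.2 3.9 3.6
   vertex 0.2 1.4 3.3
  endloop
 endfacet
 facet normal 0.577 0.799 -0.166
  outer loop
   vertex 3.0 2.6 3.6
   vertex 3.5 1.7 1.0
   vertex 1.2 3.9 3.6
  endloop
 endfacet
 facet normal 0.950 -0.190 0.248
  outer loop
   vertex 3.0 2.6 3.6
   vertex 2.9 0.4 2.3
   vertex 3.5 1.7 1.0
  endloop
 endfacet
 facet normal 0.084 0.796 -0.600
  outer loop
   vertex 2.3 1.6 0.7
   vertex 1.2 3.9 3.6
   vertex 3.5 1.7 1.0
  endloop
 endfacet
 facet normal -0.193 0.732 -0.654
  outer loop
   vertex 2.3 1.6 0.7
   vertex 0.4 1.1 0.7
   vertex 1.2 3.9 3.6
  endloop
 endfacet
 facet normal 0.221 -0.739 -0.637
  outer loop
   vertex 2.3 1.6 0.7
   vertex 3.5 1.7 1.0
   vertex 2.9 0.4 2.3
  endloop
 endfacet
 facet normal 0.197 -0.748 -0.634
  outer loop
   vertex 2.3 1.6 0.7
   vertex 2.9 0.4 2.3
   vertex 0.4 1.1 0.7
  endloop
 endfacet
 facet normal -0.045 -0.765 0.643
  outer loop
   vertex 2.7 1.0 3.0
   vertex 0.2 1.4 3.3
   vertex 2.9 0.4 2.3
  endloop
 endfacet
 facet normal 0.054 -0.360 0.932
  outer loop
   vertex 2.7 1.0 3.0
   vertex 3.0 2.6 3.6
   vertex 0.2 1.4 3.3
  endloop
 endfacet
 facet normal 0.785 -0.341 0.517
  outer loop
   vertex 2.7 1.0 3.0
   vertex 2.9 0.4 2.3
   vertex 3.0 2.6 3.6
  endloop
 endfacet
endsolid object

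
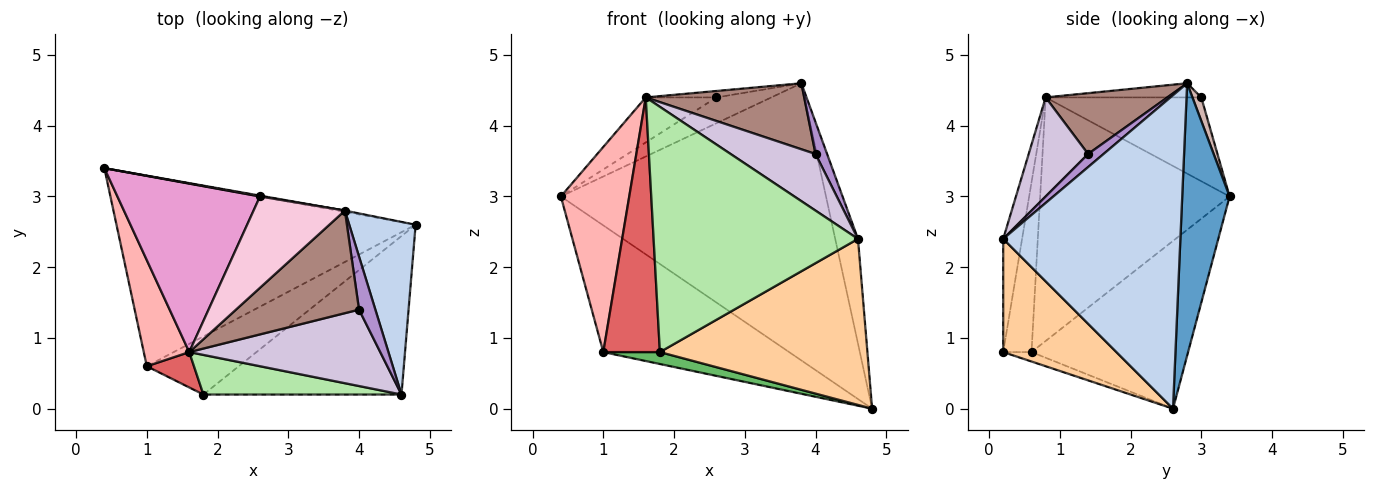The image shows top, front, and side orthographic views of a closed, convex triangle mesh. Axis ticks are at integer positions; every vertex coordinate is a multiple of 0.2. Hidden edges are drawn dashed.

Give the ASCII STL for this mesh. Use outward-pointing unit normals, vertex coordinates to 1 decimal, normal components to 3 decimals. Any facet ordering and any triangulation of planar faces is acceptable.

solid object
 facet normal 0.176 0.984 -0.005
  outer loop
   vertex 3.8 2.8 4.6
   vertex 4.8 2.6 0.0
   vertex 0.4 3.4 3.0
  endloop
 endfacet
 facet normal 0.971 0.125 0.206
  outer loop
   vertex 3.8 2.8 4.6
   vertex 4.6 0.2 2.4
   vertex 4.8 2.6 0.0
  endloop
 endfacet
 facet normal -0.423 0.502 -0.754
  outer loop
   vertex 1.0 0.6 0.8
   vertex 0.4 3.4 3.0
   vertex 4.8 2.6 0.0
  endloop
 endfacet
 facet normal 0.367 -0.673 -0.642
  outer loop
   vertex 1.8 0.2 0.8
   vertex 4.8 2.6 0.0
   vertex 4.6 0.2 2.4
  endloop
 endfacet
 facet normal -0.100 -0.200 -0.975
  outer loop
   vertex 1.8 0.2 0.8
   vertex 1.0 0.6 0.8
   vertex 4.8 2.6 0.0
  endloop
 endfacet
 facet normal -0.091 -0.983 0.159
  outer loop
   vertex 1.6 0.8 4.4
   vertex 1.8 0.2 0.8
   vertex 4.6 0.2 2.4
  endloop
 endfacet
 facet normal -0.444 -0.888 0.123
  outer loop
   vertex 1.6 0.8 4.4
   vertex 1.0 0.6 0.8
   vertex 1.8 0.2 0.8
  endloop
 endfacet
 facet normal -0.926 -0.334 0.173
  outer loop
   vertex 1.6 0.8 4.4
   vertex 0.4 3.4 3.0
   vertex 1.0 0.6 0.8
  endloop
 endfacet
 facet normal 0.566 -0.424 0.707
  outer loop
   vertex 4.0 1.4 3.6
   vertex 4.6 0.2 2.4
   vertex 3.8 2.8 4.6
  endloop
 endfacet
 facet normal 0.385 -0.549 0.742
  outer loop
   vertex 4.0 1.4 3.6
   vertex 1.6 0.8 4.4
   vertex 4.6 0.2 2.4
  endloop
 endfacet
 facet normal 0.384 -0.500 0.776
  outer loop
   vertex 4.0 1.4 3.6
   vertex 3.8 2.8 4.6
   vertex 1.6 0.8 4.4
  endloop
 endfacet
 facet normal 0.159 0.987 0.032
  outer loop
   vertex 2.6 3.0 4.4
   vertex 3.8 2.8 4.6
   vertex 0.4 3.4 3.0
  endloop
 endfacet
 facet normal -0.494 0.224 0.840
  outer loop
   vertex 2.6 3.0 4.4
   vertex 0.4 3.4 3.0
   vertex 1.6 0.8 4.4
  endloop
 endfacet
 facet normal -0.153 0.069 0.986
  outer loop
   vertex 2.6 3.0 4.4
   vertex 1.6 0.8 4.4
   vertex 3.8 2.8 4.6
  endloop
 endfacet
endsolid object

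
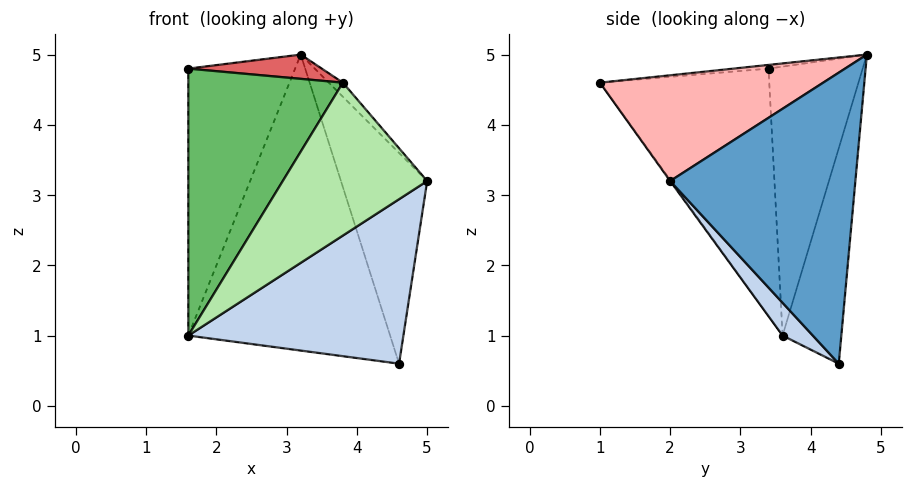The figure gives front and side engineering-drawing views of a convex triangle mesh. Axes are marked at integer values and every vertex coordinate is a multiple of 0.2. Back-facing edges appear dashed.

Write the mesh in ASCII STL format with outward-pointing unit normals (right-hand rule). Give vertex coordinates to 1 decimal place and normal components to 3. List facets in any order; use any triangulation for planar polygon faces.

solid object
 facet normal 0.879 0.409 0.243
  outer loop
   vertex 3.2 4.8 5.0
   vertex 5.0 2.0 3.2
   vertex 4.6 4.4 0.6
  endloop
 endfacet
 facet normal 0.102 -0.723 -0.683
  outer loop
   vertex 1.6 3.6 1.0
   vertex 4.6 4.4 0.6
   vertex 5.0 2.0 3.2
  endloop
 endfacet
 facet normal -0.661 0.750 0.039
  outer loop
   vertex 1.6 3.6 1.0
   vertex 1.6 3.4 4.8
   vertex 3.2 4.8 5.0
  endloop
 endfacet
 facet normal -0.275 0.946 -0.174
  outer loop
   vertex 1.6 3.6 1.0
   vertex 3.2 4.8 5.0
   vertex 4.6 4.4 0.6
  endloop
 endfacet
 facet normal -0.738 -0.674 -0.035
  outer loop
   vertex 3.8 1.0 4.6
   vertex 1.6 3.4 4.8
   vertex 1.6 3.6 1.0
  endloop
 endfacet
 facet normal -0.004 -0.812 -0.584
  outer loop
   vertex 3.8 1.0 4.6
   vertex 1.6 3.6 1.0
   vertex 5.0 2.0 3.2
  endloop
 endfacet
 facet normal -0.029 -0.109 0.994
  outer loop
   vertex 3.8 1.0 4.6
   vertex 3.2 4.8 5.0
   vertex 1.6 3.4 4.8
  endloop
 endfacet
 facet normal 0.742 0.047 0.669
  outer loop
   vertex 3.8 1.0 4.6
   vertex 5.0 2.0 3.2
   vertex 3.2 4.8 5.0
  endloop
 endfacet
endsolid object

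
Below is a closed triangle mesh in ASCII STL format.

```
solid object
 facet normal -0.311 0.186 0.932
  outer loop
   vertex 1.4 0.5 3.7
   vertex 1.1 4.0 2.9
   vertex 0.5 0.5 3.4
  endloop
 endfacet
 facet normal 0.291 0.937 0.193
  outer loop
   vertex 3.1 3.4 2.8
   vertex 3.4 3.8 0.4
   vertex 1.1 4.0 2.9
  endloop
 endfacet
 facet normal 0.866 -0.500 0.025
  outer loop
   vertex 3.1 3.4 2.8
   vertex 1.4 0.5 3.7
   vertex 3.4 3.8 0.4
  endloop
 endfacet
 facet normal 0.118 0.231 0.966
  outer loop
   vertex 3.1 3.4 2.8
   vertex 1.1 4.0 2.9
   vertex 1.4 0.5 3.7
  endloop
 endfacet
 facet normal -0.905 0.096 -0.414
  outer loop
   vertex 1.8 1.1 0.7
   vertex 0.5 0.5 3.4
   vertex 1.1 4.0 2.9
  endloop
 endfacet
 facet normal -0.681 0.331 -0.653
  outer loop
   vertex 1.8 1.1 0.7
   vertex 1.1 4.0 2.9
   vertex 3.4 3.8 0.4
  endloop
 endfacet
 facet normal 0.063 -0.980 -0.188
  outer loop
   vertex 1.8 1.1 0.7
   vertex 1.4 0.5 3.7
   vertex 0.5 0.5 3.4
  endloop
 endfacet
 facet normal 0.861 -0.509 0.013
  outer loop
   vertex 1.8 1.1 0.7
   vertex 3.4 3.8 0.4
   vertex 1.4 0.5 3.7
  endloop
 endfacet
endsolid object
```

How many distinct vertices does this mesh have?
6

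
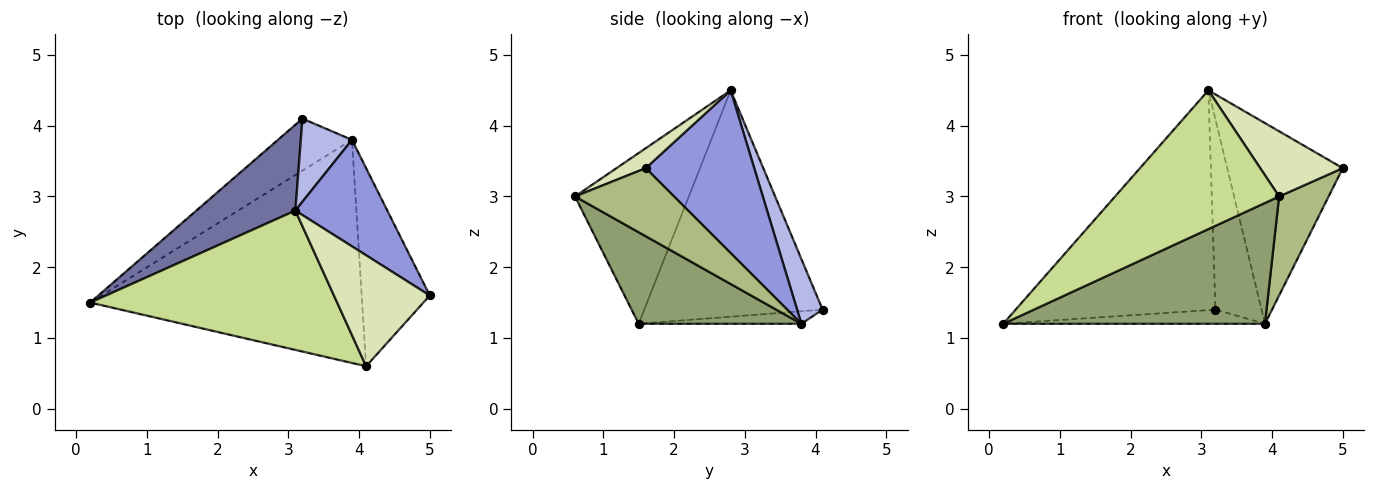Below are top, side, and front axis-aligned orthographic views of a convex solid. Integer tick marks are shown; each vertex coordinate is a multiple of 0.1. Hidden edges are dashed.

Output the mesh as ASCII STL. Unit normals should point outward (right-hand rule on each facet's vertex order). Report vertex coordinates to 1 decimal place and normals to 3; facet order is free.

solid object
 facet normal -0.639 0.716 0.280
  outer loop
   vertex 3.1 2.8 4.5
   vertex 3.2 4.1 1.4
   vertex 0.2 1.5 1.2
  endloop
 endfacet
 facet normal -0.161 0.259 -0.952
  outer loop
   vertex 3.9 3.8 1.2
   vertex 0.2 1.5 1.2
   vertex 3.2 4.1 1.4
  endloop
 endfacet
 facet normal 0.638 0.680 0.361
  outer loop
   vertex 3.9 3.8 1.2
   vertex 3.1 2.8 4.5
   vertex 5.0 1.6 3.4
  endloop
 endfacet
 facet normal 0.452 0.817 0.357
  outer loop
   vertex 3.9 3.8 1.2
   vertex 3.2 4.1 1.4
   vertex 3.1 2.8 4.5
  endloop
 endfacet
 facet normal 0.284 -0.457 -0.843
  outer loop
   vertex 4.1 0.6 3.0
   vertex 0.2 1.5 1.2
   vertex 3.9 3.8 1.2
  endloop
 endfacet
 facet normal 0.667 -0.333 -0.667
  outer loop
   vertex 4.1 0.6 3.0
   vertex 3.9 3.8 1.2
   vertex 5.0 1.6 3.4
  endloop
 endfacet
 facet normal -0.440 -0.634 0.636
  outer loop
   vertex 4.1 0.6 3.0
   vertex 3.1 2.8 4.5
   vertex 0.2 1.5 1.2
  endloop
 endfacet
 facet normal 0.177 -0.498 0.849
  outer loop
   vertex 4.1 0.6 3.0
   vertex 5.0 1.6 3.4
   vertex 3.1 2.8 4.5
  endloop
 endfacet
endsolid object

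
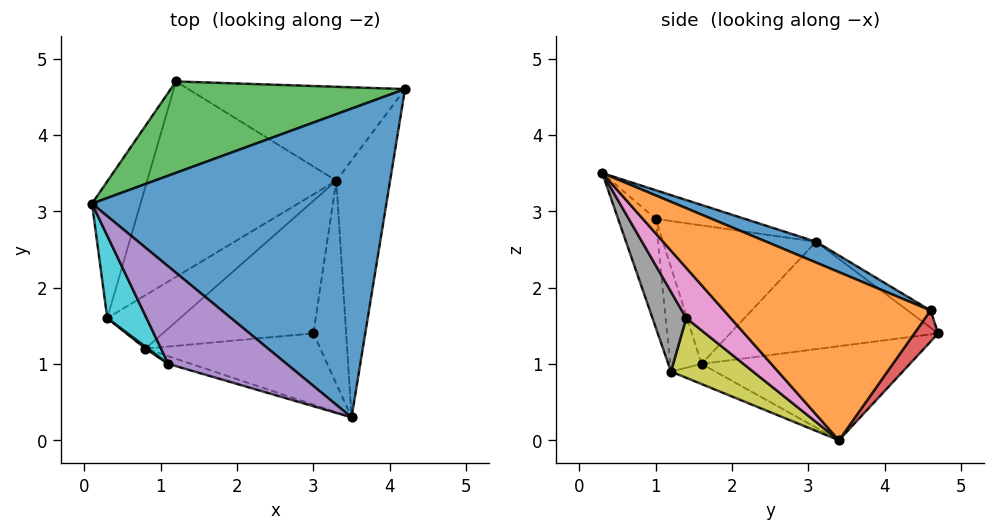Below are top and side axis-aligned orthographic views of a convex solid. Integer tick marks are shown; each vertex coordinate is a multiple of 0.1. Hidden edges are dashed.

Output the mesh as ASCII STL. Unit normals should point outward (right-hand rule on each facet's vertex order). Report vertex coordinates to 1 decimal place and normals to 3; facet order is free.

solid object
 facet normal 0.065 0.376 0.924
  outer loop
   vertex 3.5 0.3 3.5
   vertex 4.2 4.6 1.7
   vertex 0.1 3.1 2.6
  endloop
 endfacet
 facet normal 0.917 -0.272 -0.293
  outer loop
   vertex 3.3 3.4 0.0
   vertex 4.2 4.6 1.7
   vertex 3.5 0.3 3.5
  endloop
 endfacet
 facet normal -0.057 0.624 0.779
  outer loop
   vertex 1.2 4.7 1.4
   vertex 0.1 3.1 2.6
   vertex 4.2 4.6 1.7
  endloop
 endfacet
 facet normal 0.087 0.792 -0.605
  outer loop
   vertex 1.2 4.7 1.4
   vertex 4.2 4.6 1.7
   vertex 3.3 3.4 0.0
  endloop
 endfacet
 facet normal -0.235 0.027 0.972
  outer loop
   vertex 1.1 1.0 2.9
   vertex 3.5 0.3 3.5
   vertex 0.1 3.1 2.6
  endloop
 endfacet
 facet normal -0.267 -0.962 -0.056
  outer loop
   vertex 1.1 1.0 2.9
   vertex 0.8 1.2 0.9
   vertex 3.5 0.3 3.5
  endloop
 endfacet
 facet normal 0.730 -0.490 -0.476
  outer loop
   vertex 3.0 1.4 1.6
   vertex 3.3 3.4 0.0
   vertex 3.5 0.3 3.5
  endloop
 endfacet
 facet normal 0.243 -0.810 -0.533
  outer loop
   vertex 3.0 1.4 1.6
   vertex 3.5 0.3 3.5
   vertex 0.8 1.2 0.9
  endloop
 endfacet
 facet normal 0.288 -0.624 -0.726
  outer loop
   vertex 3.0 1.4 1.6
   vertex 0.8 1.2 0.9
   vertex 3.3 3.4 0.0
  endloop
 endfacet
 facet normal -0.887 -0.387 0.252
  outer loop
   vertex 0.3 1.6 1.0
   vertex 1.1 1.0 2.9
   vertex 0.1 3.1 2.6
  endloop
 endfacet
 facet normal -0.623 -0.782 0.015
  outer loop
   vertex 0.3 1.6 1.0
   vertex 0.8 1.2 0.9
   vertex 1.1 1.0 2.9
  endloop
 endfacet
 facet normal -0.869 0.303 -0.392
  outer loop
   vertex 0.3 1.6 1.0
   vertex 0.1 3.1 2.6
   vertex 1.2 4.7 1.4
  endloop
 endfacet
 facet normal -0.265 -0.091 -0.960
  outer loop
   vertex 0.3 1.6 1.0
   vertex 3.3 3.4 0.0
   vertex 0.8 1.2 0.9
  endloop
 endfacet
 facet normal -0.433 0.238 -0.870
  outer loop
   vertex 0.3 1.6 1.0
   vertex 1.2 4.7 1.4
   vertex 3.3 3.4 0.0
  endloop
 endfacet
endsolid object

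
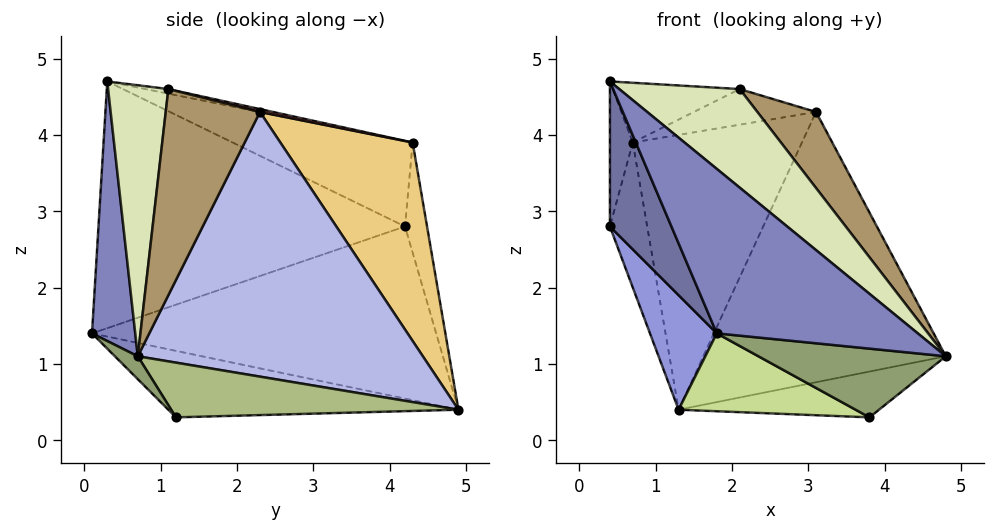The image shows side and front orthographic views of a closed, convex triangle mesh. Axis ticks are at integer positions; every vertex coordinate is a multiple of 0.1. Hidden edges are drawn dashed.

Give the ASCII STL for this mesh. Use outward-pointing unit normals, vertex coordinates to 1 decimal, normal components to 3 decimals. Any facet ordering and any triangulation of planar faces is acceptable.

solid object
 facet normal -0.909 -0.182 -0.375
  outer loop
   vertex 1.8 0.1 1.4
   vertex 0.4 0.3 4.7
   vertex 0.4 4.2 2.8
  endloop
 endfacet
 facet normal 0.208 -0.967 0.147
  outer loop
   vertex 1.8 0.1 1.4
   vertex 4.8 0.7 1.1
   vertex 0.4 0.3 4.7
  endloop
 endfacet
 facet normal -0.904 -0.175 -0.390
  outer loop
   vertex 1.3 4.9 0.4
   vertex 1.8 0.1 1.4
   vertex 0.4 4.2 2.8
  endloop
 endfacet
 facet normal 0.759 0.646 0.080
  outer loop
   vertex 3.1 2.3 4.3
   vertex 4.8 0.7 1.1
   vertex 1.3 4.9 0.4
  endloop
 endfacet
 facet normal 0.096 -0.786 -0.611
  outer loop
   vertex 3.8 1.2 0.3
   vertex 4.8 0.7 1.1
   vertex 1.8 0.1 1.4
  endloop
 endfacet
 facet normal 0.682 0.476 -0.555
  outer loop
   vertex 3.8 1.2 0.3
   vertex 1.3 4.9 0.4
   vertex 4.8 0.7 1.1
  endloop
 endfacet
 facet normal -0.371 -0.226 -0.901
  outer loop
   vertex 3.8 1.2 0.3
   vertex 1.8 0.1 1.4
   vertex 1.3 4.9 0.4
  endloop
 endfacet
 facet normal 0.408 -0.816 0.408
  outer loop
   vertex 2.1 1.1 4.6
   vertex 0.4 0.3 4.7
   vertex 4.8 0.7 1.1
  endloop
 endfacet
 facet normal 0.690 -0.430 0.582
  outer loop
   vertex 2.1 1.1 4.6
   vertex 4.8 0.7 1.1
   vertex 3.1 2.3 4.3
  endloop
 endfacet
 facet normal -0.508 0.859 0.060
  outer loop
   vertex 0.7 4.3 3.9
   vertex 1.3 4.9 0.4
   vertex 0.4 4.2 2.8
  endloop
 endfacet
 facet normal 0.599 0.766 0.234
  outer loop
   vertex 0.7 4.3 3.9
   vertex 3.1 2.3 4.3
   vertex 1.3 4.9 0.4
  endloop
 endfacet
 facet normal -0.960 0.122 0.251
  outer loop
   vertex 0.7 4.3 3.9
   vertex 0.4 4.2 2.8
   vertex 0.4 0.3 4.7
  endloop
 endfacet
 facet normal -0.036 0.199 0.979
  outer loop
   vertex 0.7 4.3 3.9
   vertex 0.4 0.3 4.7
   vertex 2.1 1.1 4.6
  endloop
 endfacet
 facet normal 0.024 0.224 0.974
  outer loop
   vertex 0.7 4.3 3.9
   vertex 2.1 1.1 4.6
   vertex 3.1 2.3 4.3
  endloop
 endfacet
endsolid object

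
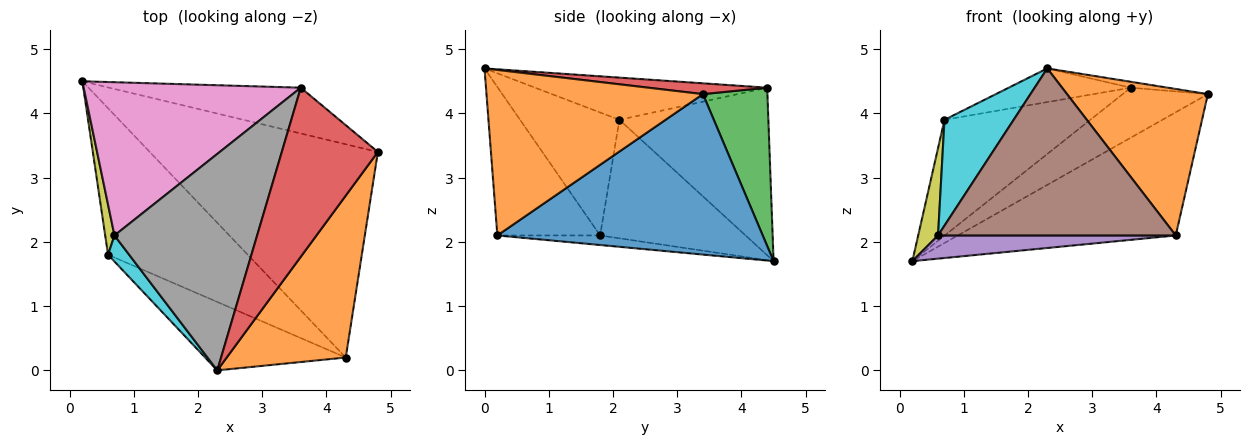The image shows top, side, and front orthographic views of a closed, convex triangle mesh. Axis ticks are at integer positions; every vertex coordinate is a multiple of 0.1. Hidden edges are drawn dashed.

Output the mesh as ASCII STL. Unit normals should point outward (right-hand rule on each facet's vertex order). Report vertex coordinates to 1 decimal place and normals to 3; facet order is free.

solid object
 facet normal 0.520 0.427 -0.740
  outer loop
   vertex 4.3 0.2 2.1
   vertex 0.2 4.5 1.7
   vertex 4.8 3.4 4.3
  endloop
 endfacet
 facet normal 0.718 -0.467 0.516
  outer loop
   vertex 4.3 0.2 2.1
   vertex 4.8 3.4 4.3
   vertex 2.3 0.0 4.7
  endloop
 endfacet
 facet normal 0.487 0.644 -0.590
  outer loop
   vertex 3.6 4.4 4.4
   vertex 4.8 3.4 4.3
   vertex 0.2 4.5 1.7
  endloop
 endfacet
 facet normal 0.112 0.035 0.993
  outer loop
   vertex 3.6 4.4 4.4
   vertex 2.3 0.0 4.7
   vertex 4.8 3.4 4.3
  endloop
 endfacet
 facet normal -0.067 -0.156 -0.985
  outer loop
   vertex 0.6 1.8 2.1
   vertex 0.2 4.5 1.7
   vertex 4.3 0.2 2.1
  endloop
 endfacet
 facet normal -0.372 -0.859 -0.352
  outer loop
   vertex 0.6 1.8 2.1
   vertex 4.3 0.2 2.1
   vertex 2.3 0.0 4.7
  endloop
 endfacet
 facet normal -0.524 0.513 0.679
  outer loop
   vertex 0.7 2.1 3.9
   vertex 3.6 4.4 4.4
   vertex 0.2 4.5 1.7
  endloop
 endfacet
 facet normal -0.281 0.148 0.948
  outer loop
   vertex 0.7 2.1 3.9
   vertex 2.3 0.0 4.7
   vertex 3.6 4.4 4.4
  endloop
 endfacet
 facet normal -0.988 -0.135 0.077
  outer loop
   vertex 0.7 2.1 3.9
   vertex 0.2 4.5 1.7
   vertex 0.6 1.8 2.1
  endloop
 endfacet
 facet normal -0.813 -0.566 0.139
  outer loop
   vertex 0.7 2.1 3.9
   vertex 0.6 1.8 2.1
   vertex 2.3 0.0 4.7
  endloop
 endfacet
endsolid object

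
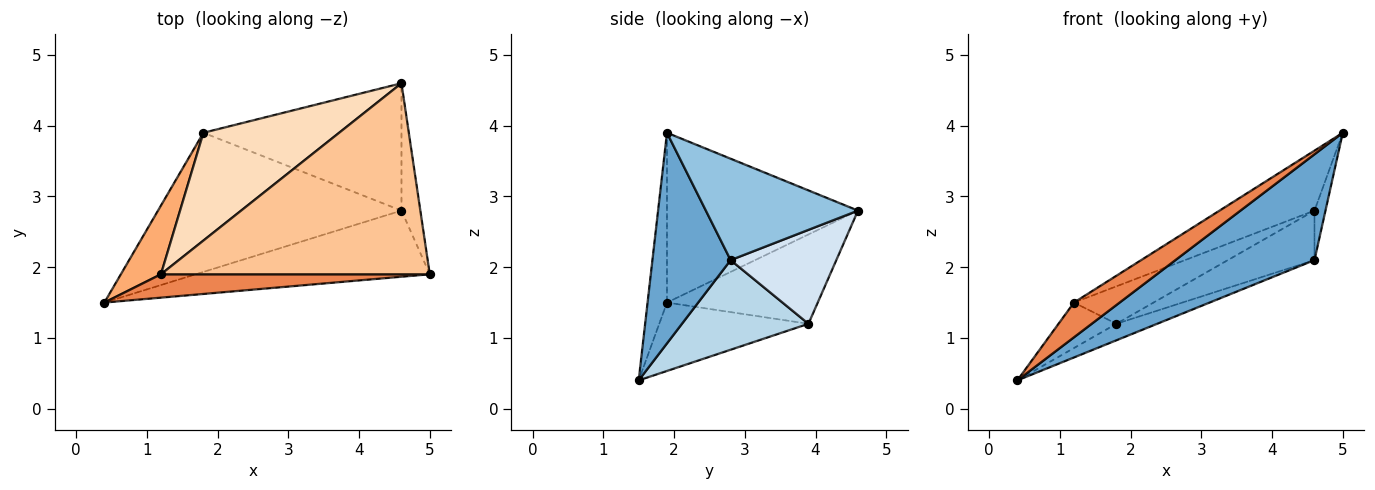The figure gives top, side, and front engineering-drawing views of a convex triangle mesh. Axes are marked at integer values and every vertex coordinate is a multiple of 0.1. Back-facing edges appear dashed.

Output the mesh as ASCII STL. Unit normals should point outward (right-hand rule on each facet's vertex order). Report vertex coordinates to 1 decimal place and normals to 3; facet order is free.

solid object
 facet normal 0.431 -0.765 -0.478
  outer loop
   vertex 4.6 2.8 2.1
   vertex 5.0 1.9 3.9
   vertex 0.4 1.5 0.4
  endloop
 endfacet
 facet normal 0.981 0.071 -0.182
  outer loop
   vertex 4.6 2.8 2.1
   vertex 4.6 4.6 2.8
   vertex 5.0 1.9 3.9
  endloop
 endfacet
 facet normal 0.343 0.111 -0.933
  outer loop
   vertex 4.6 2.8 2.1
   vertex 0.4 1.5 0.4
   vertex 1.8 3.9 1.2
  endloop
 endfacet
 facet normal 0.404 0.332 -0.852
  outer loop
   vertex 4.6 2.8 2.1
   vertex 1.8 3.9 1.2
   vertex 4.6 4.6 2.8
  endloop
 endfacet
 facet normal -0.332 -0.783 0.526
  outer loop
   vertex 1.2 1.9 1.5
   vertex 0.4 1.5 0.4
   vertex 5.0 1.9 3.9
  endloop
 endfacet
 facet normal -0.818 0.317 0.480
  outer loop
   vertex 1.2 1.9 1.5
   vertex 1.8 3.9 1.2
   vertex 0.4 1.5 0.4
  endloop
 endfacet
 facet normal -0.516 0.256 0.817
  outer loop
   vertex 1.2 1.9 1.5
   vertex 5.0 1.9 3.9
   vertex 4.6 4.6 2.8
  endloop
 endfacet
 facet normal -0.528 0.279 0.802
  outer loop
   vertex 1.2 1.9 1.5
   vertex 4.6 4.6 2.8
   vertex 1.8 3.9 1.2
  endloop
 endfacet
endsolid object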